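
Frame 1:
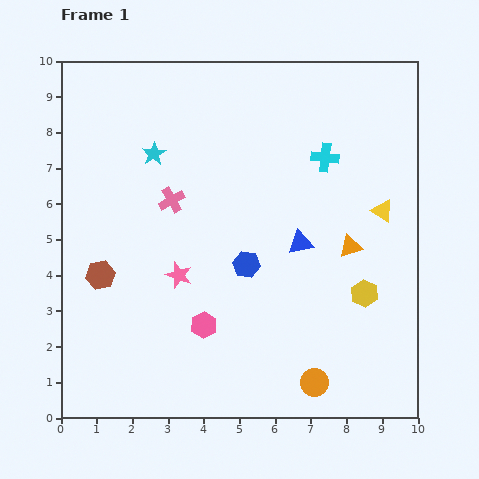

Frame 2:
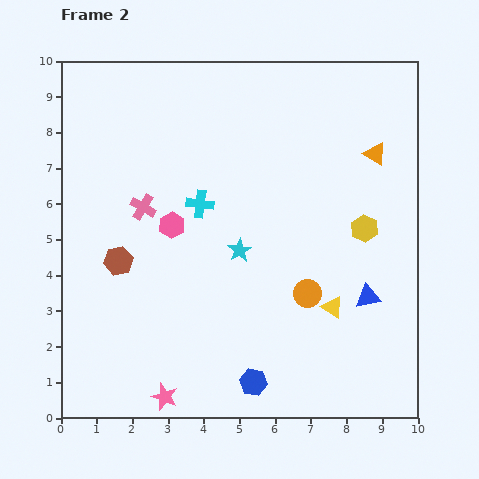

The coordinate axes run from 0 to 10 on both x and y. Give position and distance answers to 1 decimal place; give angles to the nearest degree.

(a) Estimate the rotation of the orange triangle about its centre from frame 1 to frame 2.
51° clockwise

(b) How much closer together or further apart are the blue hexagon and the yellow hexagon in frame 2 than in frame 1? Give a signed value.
+1.9

Distance in frame 1: 3.4. Distance in frame 2: 5.3.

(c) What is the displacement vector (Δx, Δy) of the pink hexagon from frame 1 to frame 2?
(-0.9, 2.8)

The pink hexagon was at (4.0, 2.6) in frame 1 and (3.1, 5.4) in frame 2.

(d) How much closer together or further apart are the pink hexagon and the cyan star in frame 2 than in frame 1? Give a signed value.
-3.0

Distance in frame 1: 5.0. Distance in frame 2: 2.0.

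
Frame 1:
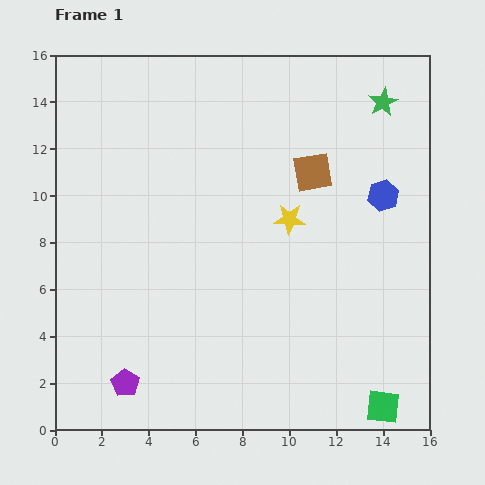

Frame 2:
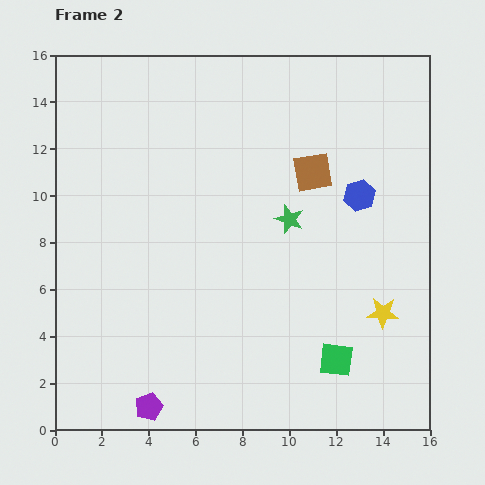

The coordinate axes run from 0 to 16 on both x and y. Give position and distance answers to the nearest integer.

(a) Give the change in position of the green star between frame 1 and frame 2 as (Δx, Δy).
(-4, -5)

The green star was at (14, 14) in frame 1 and (10, 9) in frame 2.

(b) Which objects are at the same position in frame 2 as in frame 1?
the brown square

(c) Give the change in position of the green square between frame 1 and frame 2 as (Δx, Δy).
(-2, 2)

The green square was at (14, 1) in frame 1 and (12, 3) in frame 2.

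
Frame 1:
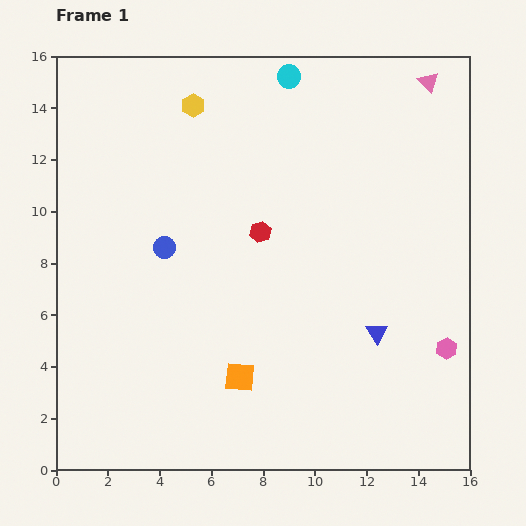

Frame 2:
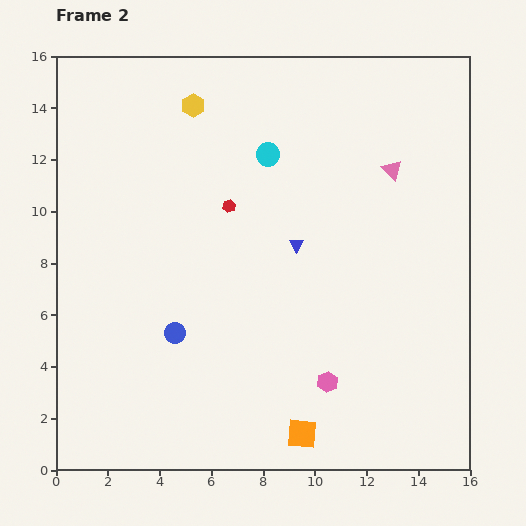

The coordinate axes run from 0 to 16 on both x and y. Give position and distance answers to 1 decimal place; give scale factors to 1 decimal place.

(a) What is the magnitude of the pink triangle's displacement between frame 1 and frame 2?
3.7

The pink triangle moved from (14.4, 15.0) to (13.0, 11.6), a distance of √(1.4² + 3.4²) ≈ 3.7.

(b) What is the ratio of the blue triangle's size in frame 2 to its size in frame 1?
0.7×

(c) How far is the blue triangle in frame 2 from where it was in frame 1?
4.6

The blue triangle moved from (12.4, 5.3) to (9.3, 8.7), a distance of √(3.1² + 3.4²) ≈ 4.6.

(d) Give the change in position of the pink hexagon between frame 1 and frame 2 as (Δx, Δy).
(-4.6, -1.3)

The pink hexagon was at (15.1, 4.7) in frame 1 and (10.5, 3.4) in frame 2.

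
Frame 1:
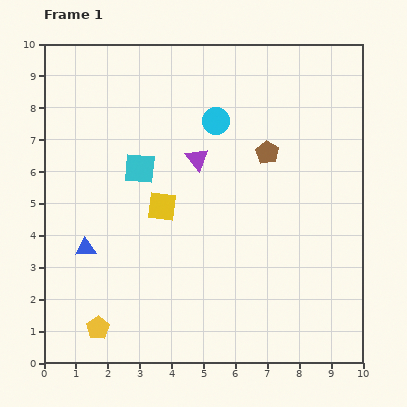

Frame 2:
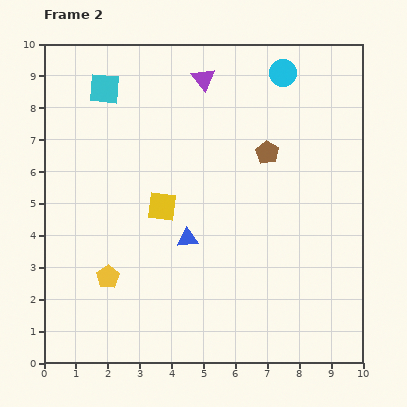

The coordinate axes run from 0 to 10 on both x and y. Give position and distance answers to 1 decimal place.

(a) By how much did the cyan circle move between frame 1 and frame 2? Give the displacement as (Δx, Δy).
(2.1, 1.5)

The cyan circle was at (5.4, 7.6) in frame 1 and (7.5, 9.1) in frame 2.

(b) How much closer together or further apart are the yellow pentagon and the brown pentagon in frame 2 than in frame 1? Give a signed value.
-1.3

Distance in frame 1: 7.6. Distance in frame 2: 6.3.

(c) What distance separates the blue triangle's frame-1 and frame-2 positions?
3.2

The blue triangle moved from (1.3, 3.6) to (4.5, 3.9), a distance of √(3.2² + 0.3²) ≈ 3.2.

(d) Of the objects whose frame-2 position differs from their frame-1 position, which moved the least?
the yellow pentagon

(moved 1.6)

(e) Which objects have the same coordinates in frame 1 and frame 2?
the yellow square, the brown pentagon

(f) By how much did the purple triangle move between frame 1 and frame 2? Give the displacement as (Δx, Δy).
(0.2, 2.5)

The purple triangle was at (4.8, 6.4) in frame 1 and (5.0, 8.9) in frame 2.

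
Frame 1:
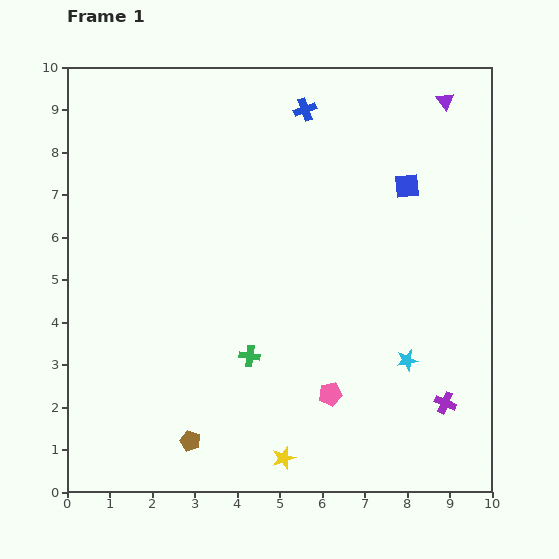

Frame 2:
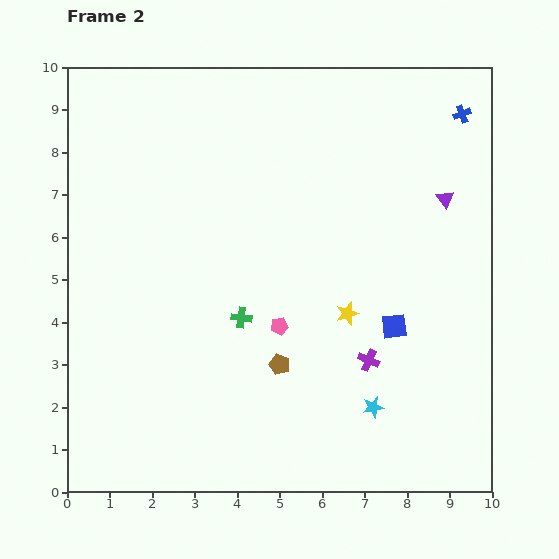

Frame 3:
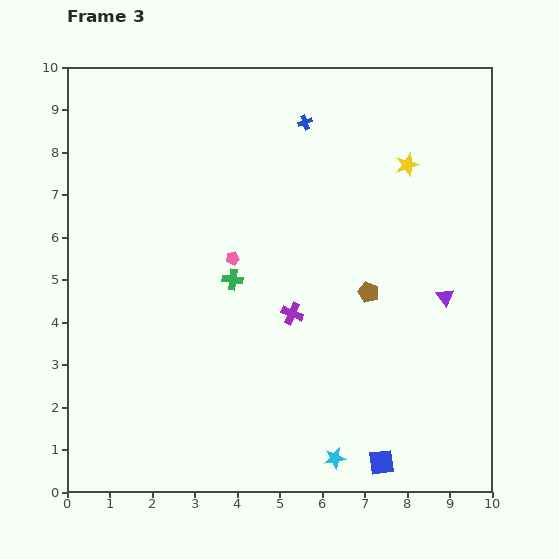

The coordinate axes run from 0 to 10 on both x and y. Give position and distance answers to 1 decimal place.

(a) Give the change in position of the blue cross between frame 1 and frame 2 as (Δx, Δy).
(3.7, -0.1)

The blue cross was at (5.6, 9.0) in frame 1 and (9.3, 8.9) in frame 2.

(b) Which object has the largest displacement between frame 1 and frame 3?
the yellow star

(moved 7.5; next 6.5)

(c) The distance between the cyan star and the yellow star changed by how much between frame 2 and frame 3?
+4.8

Distance in frame 2: 2.3. Distance in frame 3: 7.1.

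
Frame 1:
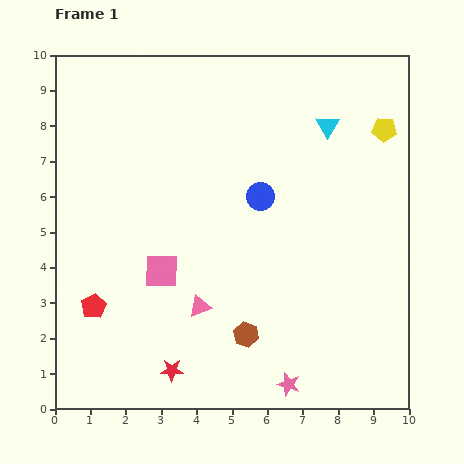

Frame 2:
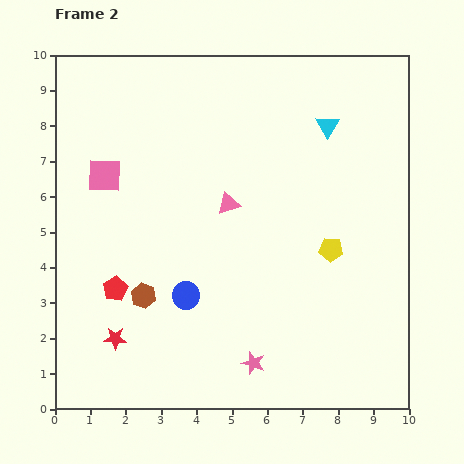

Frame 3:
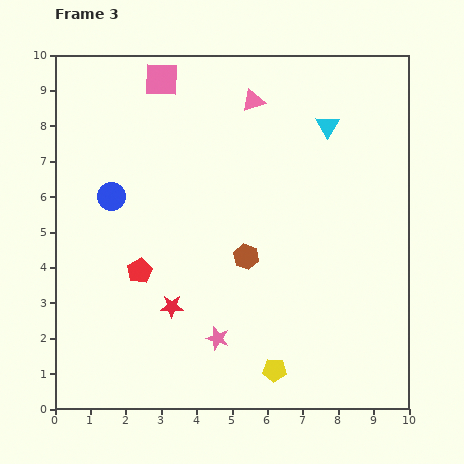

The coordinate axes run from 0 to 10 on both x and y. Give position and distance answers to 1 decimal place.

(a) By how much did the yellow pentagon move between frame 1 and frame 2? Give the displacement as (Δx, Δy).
(-1.5, -3.4)

The yellow pentagon was at (9.3, 7.9) in frame 1 and (7.8, 4.5) in frame 2.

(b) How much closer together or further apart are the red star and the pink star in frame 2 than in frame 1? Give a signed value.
+0.7

Distance in frame 1: 3.3. Distance in frame 2: 4.0.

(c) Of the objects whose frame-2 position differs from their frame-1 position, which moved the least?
the red pentagon

(moved 0.8)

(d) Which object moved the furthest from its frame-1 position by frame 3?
the yellow pentagon

(moved 7.5; next 6.0)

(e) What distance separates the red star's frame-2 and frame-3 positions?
1.8

The red star moved from (1.7, 2.0) to (3.3, 2.9), a distance of √(1.6² + 0.9²) ≈ 1.8.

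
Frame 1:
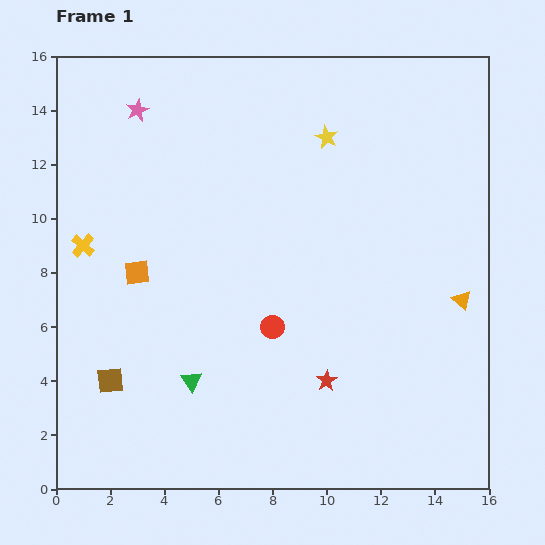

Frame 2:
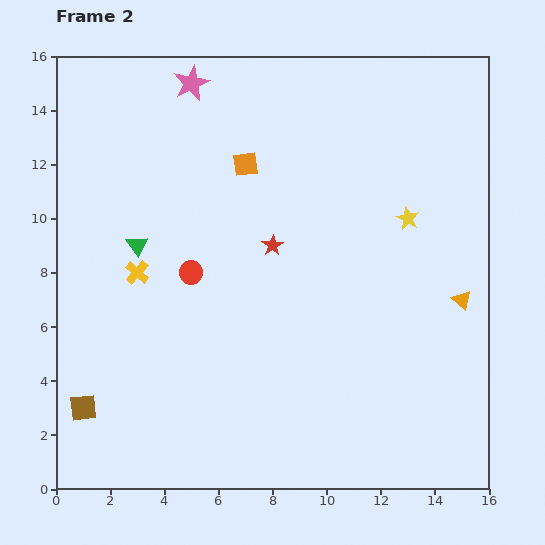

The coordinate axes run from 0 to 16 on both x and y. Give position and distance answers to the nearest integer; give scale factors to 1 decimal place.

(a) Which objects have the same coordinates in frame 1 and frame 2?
the orange triangle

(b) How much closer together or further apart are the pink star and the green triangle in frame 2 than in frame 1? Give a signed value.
-4

Distance in frame 1: 10. Distance in frame 2: 6.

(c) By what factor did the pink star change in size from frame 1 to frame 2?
1.6×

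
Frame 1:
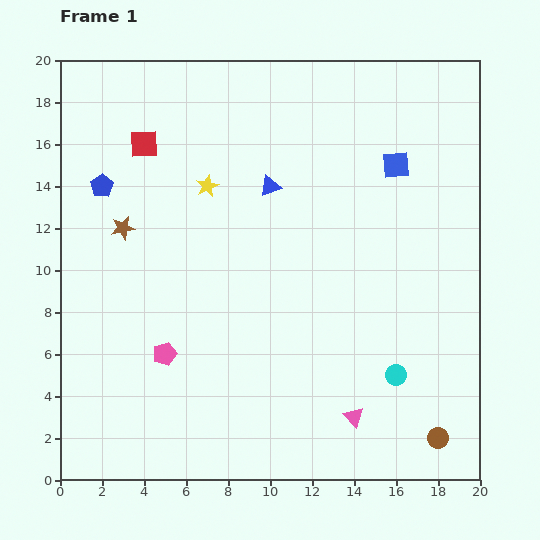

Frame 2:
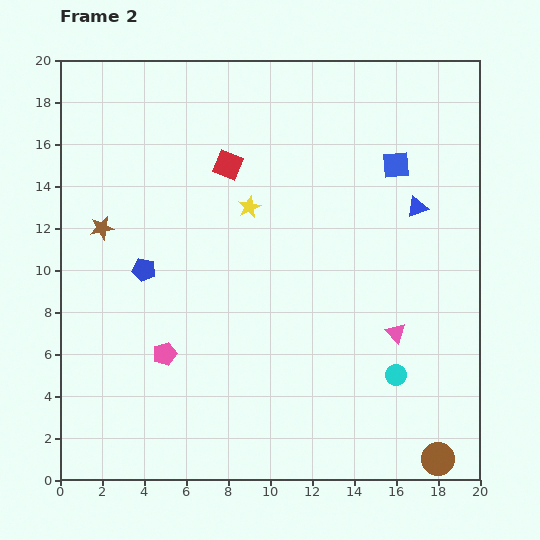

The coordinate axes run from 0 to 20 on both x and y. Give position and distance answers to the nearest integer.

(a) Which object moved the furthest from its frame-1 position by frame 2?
the blue triangle

(moved 7; next 4)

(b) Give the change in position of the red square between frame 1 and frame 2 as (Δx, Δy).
(4, -1)

The red square was at (4, 16) in frame 1 and (8, 15) in frame 2.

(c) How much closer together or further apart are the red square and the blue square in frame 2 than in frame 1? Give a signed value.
-4

Distance in frame 1: 12. Distance in frame 2: 8.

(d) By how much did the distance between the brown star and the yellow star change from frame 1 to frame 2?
+3

Distance in frame 1: 4. Distance in frame 2: 7.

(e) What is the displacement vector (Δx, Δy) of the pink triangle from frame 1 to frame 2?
(2, 4)

The pink triangle was at (14, 3) in frame 1 and (16, 7) in frame 2.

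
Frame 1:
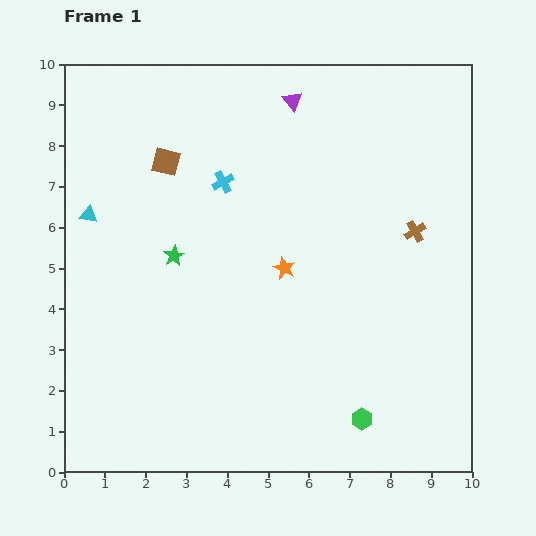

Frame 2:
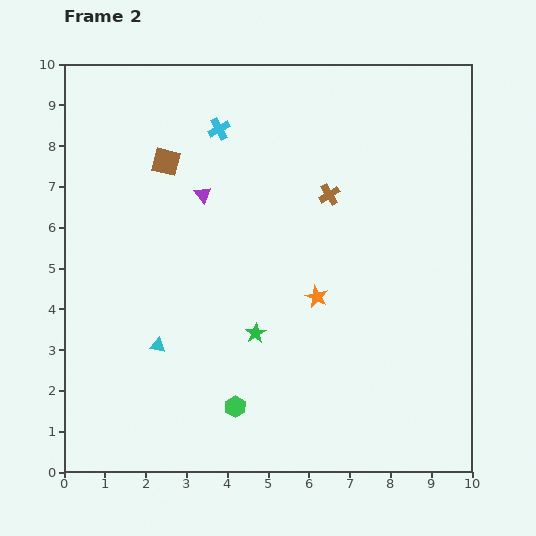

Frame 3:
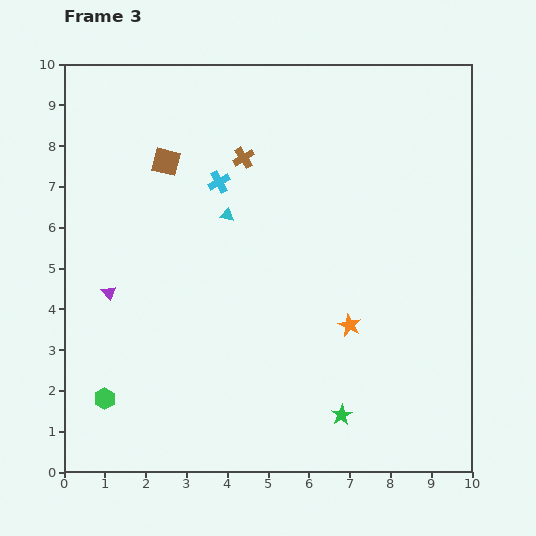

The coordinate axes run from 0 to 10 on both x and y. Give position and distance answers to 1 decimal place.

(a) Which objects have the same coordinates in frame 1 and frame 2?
the brown square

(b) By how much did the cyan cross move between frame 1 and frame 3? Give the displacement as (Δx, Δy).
(-0.1, 0.0)

The cyan cross was at (3.9, 7.1) in frame 1 and (3.8, 7.1) in frame 3.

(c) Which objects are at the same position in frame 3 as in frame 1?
the brown square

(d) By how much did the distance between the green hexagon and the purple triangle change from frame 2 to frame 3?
-2.7

Distance in frame 2: 5.3. Distance in frame 3: 2.6.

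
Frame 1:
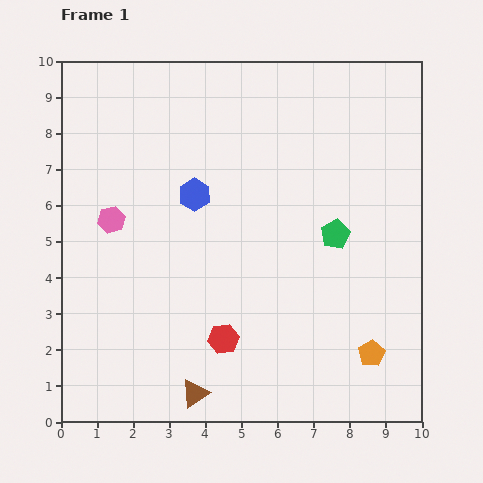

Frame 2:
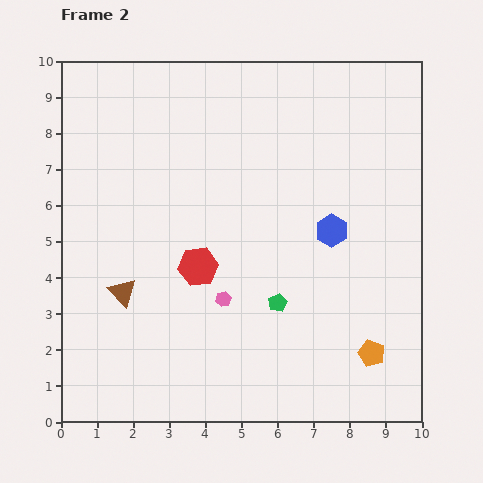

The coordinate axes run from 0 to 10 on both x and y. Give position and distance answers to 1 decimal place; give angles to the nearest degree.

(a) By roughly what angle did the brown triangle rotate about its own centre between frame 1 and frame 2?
39° counter-clockwise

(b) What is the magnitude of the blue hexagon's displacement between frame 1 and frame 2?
3.9

The blue hexagon moved from (3.7, 6.3) to (7.5, 5.3), a distance of √(3.8² + 1.0²) ≈ 3.9.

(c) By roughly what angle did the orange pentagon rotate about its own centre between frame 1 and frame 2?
21° counter-clockwise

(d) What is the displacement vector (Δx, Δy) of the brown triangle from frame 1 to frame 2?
(-2.0, 2.8)

The brown triangle was at (3.7, 0.8) in frame 1 and (1.7, 3.6) in frame 2.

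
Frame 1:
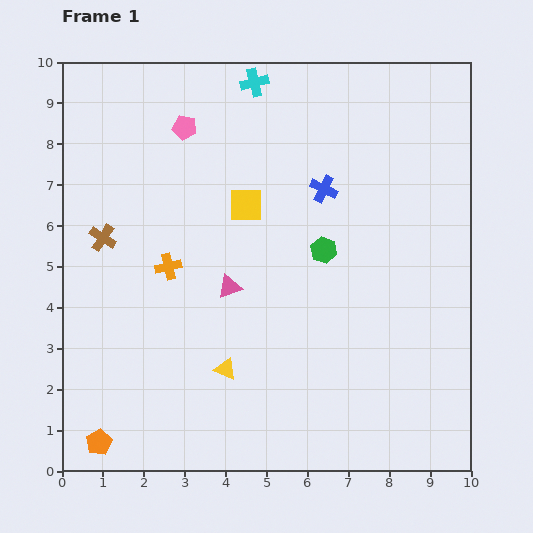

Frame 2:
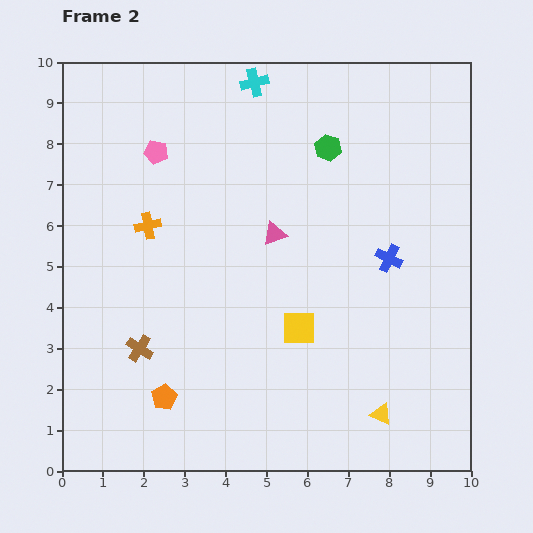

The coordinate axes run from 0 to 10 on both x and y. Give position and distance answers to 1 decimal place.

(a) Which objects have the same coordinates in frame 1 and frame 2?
the cyan cross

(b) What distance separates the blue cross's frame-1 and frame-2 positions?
2.3

The blue cross moved from (6.4, 6.9) to (8.0, 5.2), a distance of √(1.6² + 1.7²) ≈ 2.3.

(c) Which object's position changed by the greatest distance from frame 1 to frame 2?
the yellow triangle

(moved 4.0; next 3.3)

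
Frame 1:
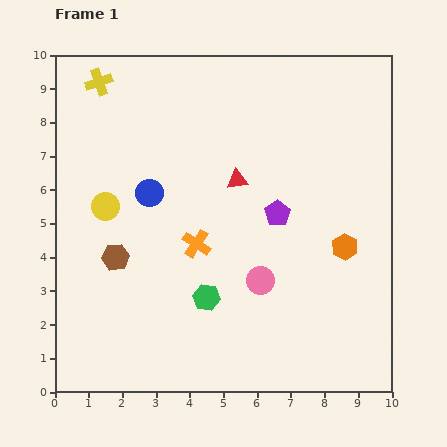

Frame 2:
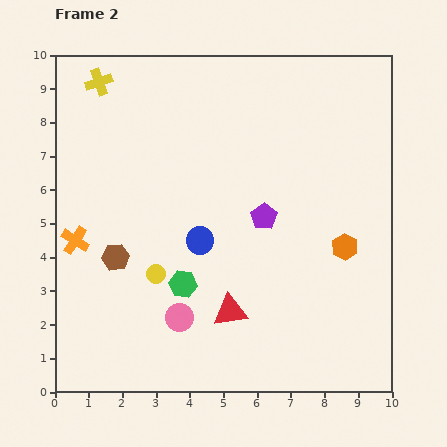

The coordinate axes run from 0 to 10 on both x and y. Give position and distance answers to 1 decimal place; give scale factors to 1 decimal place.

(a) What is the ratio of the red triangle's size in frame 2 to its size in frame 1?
1.6×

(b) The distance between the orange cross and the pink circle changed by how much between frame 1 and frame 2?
+1.7

Distance in frame 1: 2.2. Distance in frame 2: 3.9.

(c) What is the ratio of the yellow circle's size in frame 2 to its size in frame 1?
0.7×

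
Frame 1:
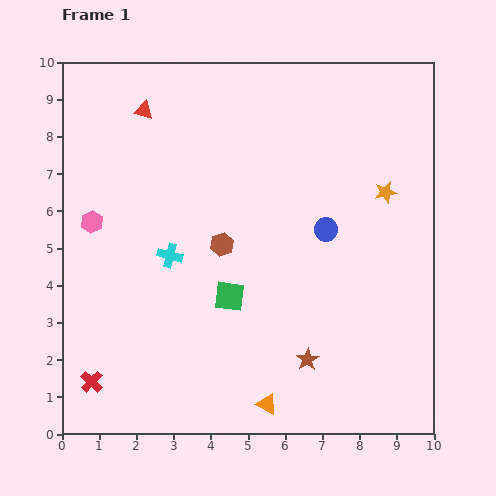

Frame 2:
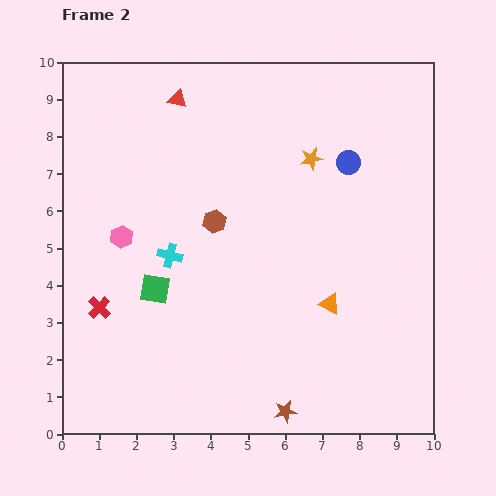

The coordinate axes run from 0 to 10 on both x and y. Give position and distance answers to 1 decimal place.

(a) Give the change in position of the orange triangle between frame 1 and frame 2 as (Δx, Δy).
(1.7, 2.7)

The orange triangle was at (5.5, 0.8) in frame 1 and (7.2, 3.5) in frame 2.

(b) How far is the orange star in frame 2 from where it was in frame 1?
2.2

The orange star moved from (8.7, 6.5) to (6.7, 7.4), a distance of √(2.0² + 0.9²) ≈ 2.2.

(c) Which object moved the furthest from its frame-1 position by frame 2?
the orange triangle

(moved 3.2; next 2.2)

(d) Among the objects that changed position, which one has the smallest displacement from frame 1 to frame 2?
the brown hexagon

(moved 0.6)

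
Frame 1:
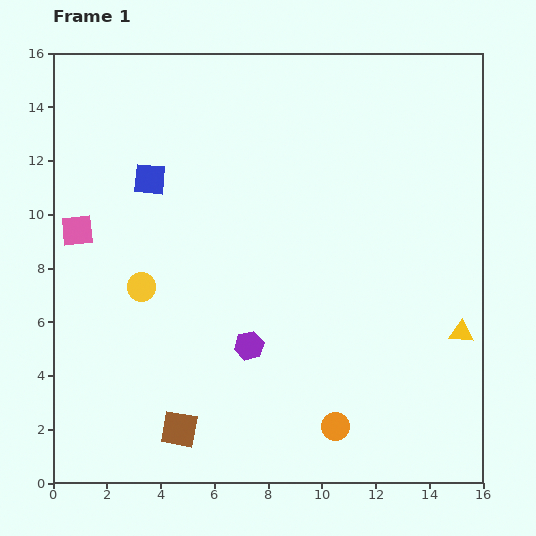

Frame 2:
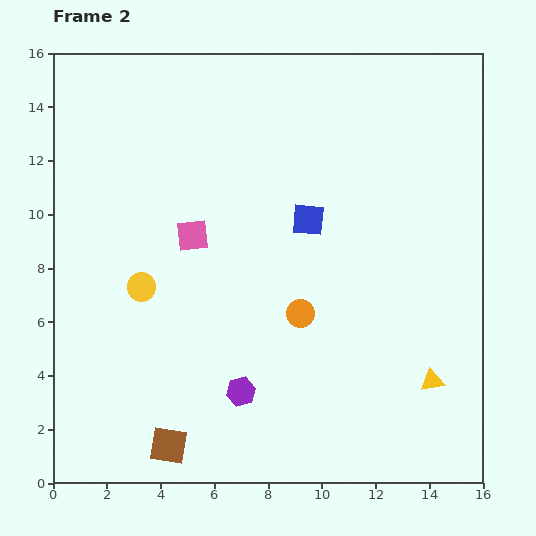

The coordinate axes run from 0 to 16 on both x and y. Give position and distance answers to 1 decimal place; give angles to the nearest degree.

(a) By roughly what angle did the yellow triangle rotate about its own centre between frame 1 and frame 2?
15° counter-clockwise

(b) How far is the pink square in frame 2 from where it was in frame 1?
4.3

The pink square moved from (0.9, 9.4) to (5.2, 9.2), a distance of √(4.3² + 0.2²) ≈ 4.3.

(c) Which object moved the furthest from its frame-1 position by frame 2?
the blue square

(moved 6.1; next 4.4)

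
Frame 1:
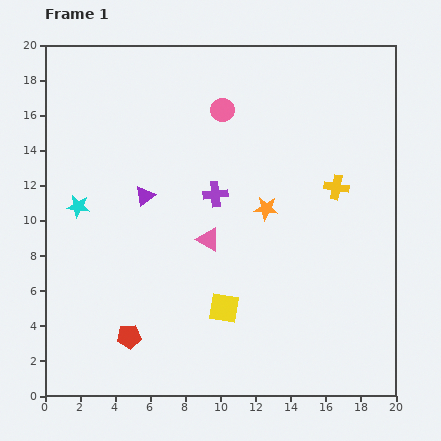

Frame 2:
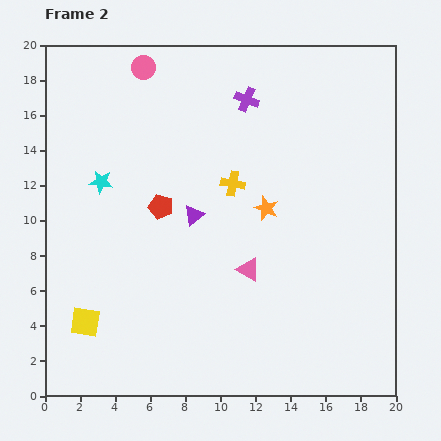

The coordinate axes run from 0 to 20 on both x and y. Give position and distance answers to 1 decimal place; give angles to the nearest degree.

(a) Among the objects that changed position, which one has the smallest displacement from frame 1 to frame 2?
the cyan star

(moved 1.9)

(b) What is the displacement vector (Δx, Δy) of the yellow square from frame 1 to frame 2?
(-7.9, -0.8)

The yellow square was at (10.2, 5.0) in frame 1 and (2.3, 4.2) in frame 2.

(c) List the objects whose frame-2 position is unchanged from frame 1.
the orange star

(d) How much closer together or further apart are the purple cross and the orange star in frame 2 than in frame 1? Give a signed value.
+3.3

Distance in frame 1: 3.0. Distance in frame 2: 6.3.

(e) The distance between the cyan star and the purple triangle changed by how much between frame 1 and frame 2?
+1.8

Distance in frame 1: 3.8. Distance in frame 2: 5.6.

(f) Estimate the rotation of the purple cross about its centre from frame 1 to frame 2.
27° clockwise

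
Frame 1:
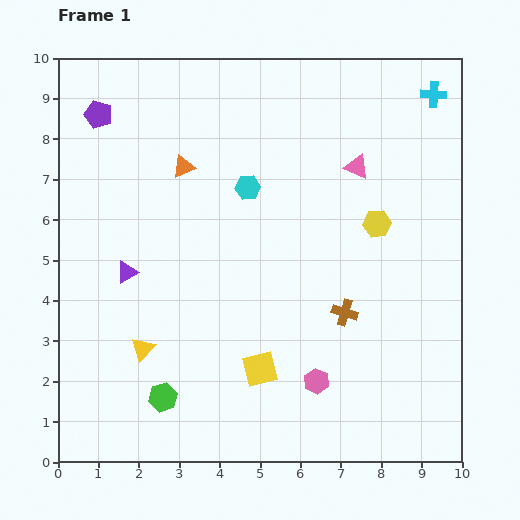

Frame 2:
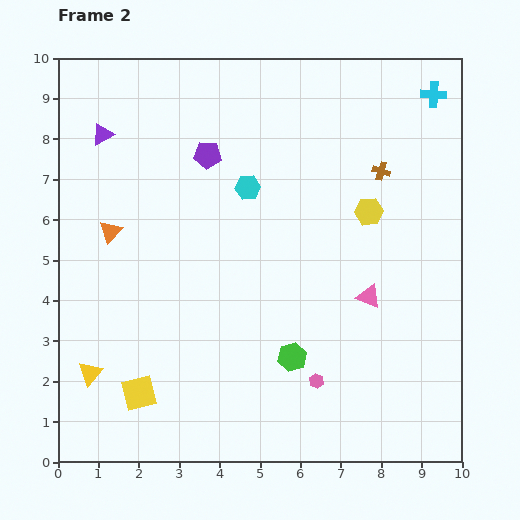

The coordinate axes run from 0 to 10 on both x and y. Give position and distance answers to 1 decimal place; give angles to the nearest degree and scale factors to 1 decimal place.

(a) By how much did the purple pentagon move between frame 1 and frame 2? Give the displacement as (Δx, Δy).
(2.7, -1.0)

The purple pentagon was at (1.0, 8.6) in frame 1 and (3.7, 7.6) in frame 2.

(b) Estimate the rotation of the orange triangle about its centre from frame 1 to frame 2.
26° counter-clockwise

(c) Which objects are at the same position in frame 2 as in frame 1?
the cyan cross, the cyan hexagon, the pink hexagon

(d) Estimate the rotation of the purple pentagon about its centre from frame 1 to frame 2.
16° counter-clockwise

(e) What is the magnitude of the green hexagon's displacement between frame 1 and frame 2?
3.4

The green hexagon moved from (2.6, 1.6) to (5.8, 2.6), a distance of √(3.2² + 1.0²) ≈ 3.4.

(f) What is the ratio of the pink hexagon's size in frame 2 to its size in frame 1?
0.6×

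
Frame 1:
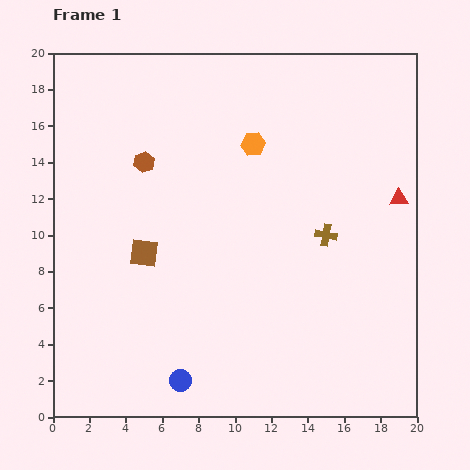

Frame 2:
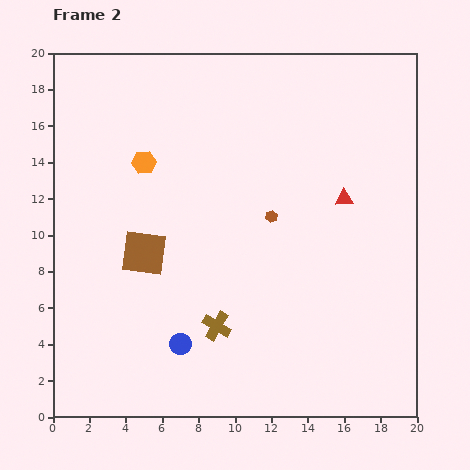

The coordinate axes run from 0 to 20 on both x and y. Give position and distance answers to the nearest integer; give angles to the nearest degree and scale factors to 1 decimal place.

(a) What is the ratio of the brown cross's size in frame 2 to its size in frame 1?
1.3×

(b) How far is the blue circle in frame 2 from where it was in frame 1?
2

The blue circle moved from (7, 2) to (7, 4), a distance of √(0² + 2²) ≈ 2.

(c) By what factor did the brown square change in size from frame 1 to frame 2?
1.6×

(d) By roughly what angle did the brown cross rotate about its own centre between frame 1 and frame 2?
20° clockwise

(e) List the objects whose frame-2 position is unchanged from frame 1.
the brown square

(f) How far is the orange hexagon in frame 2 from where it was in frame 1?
6

The orange hexagon moved from (11, 15) to (5, 14), a distance of √(6² + 1²) ≈ 6.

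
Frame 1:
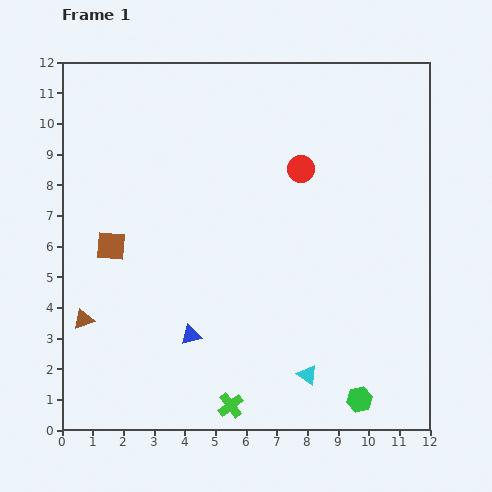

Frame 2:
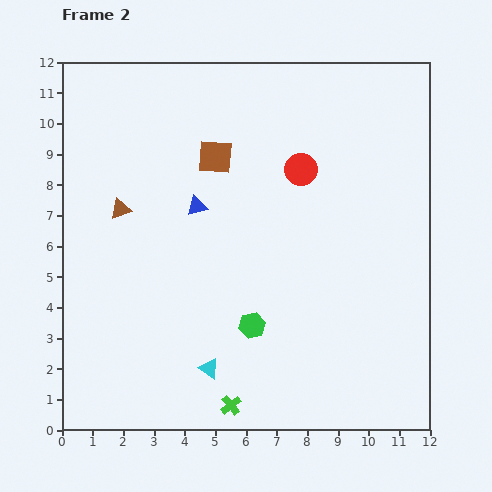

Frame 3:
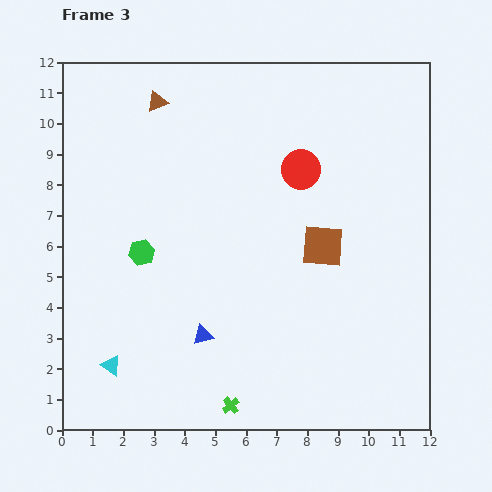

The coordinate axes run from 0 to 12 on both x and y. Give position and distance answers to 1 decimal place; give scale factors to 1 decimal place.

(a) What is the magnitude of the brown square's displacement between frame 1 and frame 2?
4.5

The brown square moved from (1.6, 6.0) to (5.0, 8.9), a distance of √(3.4² + 2.9²) ≈ 4.5.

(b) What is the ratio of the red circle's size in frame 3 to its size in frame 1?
1.5×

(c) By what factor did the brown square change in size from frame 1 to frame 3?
1.5×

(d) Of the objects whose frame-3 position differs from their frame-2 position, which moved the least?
the cyan triangle

(moved 3.2)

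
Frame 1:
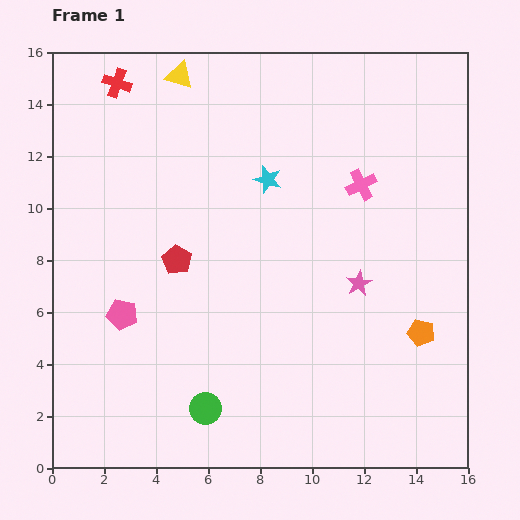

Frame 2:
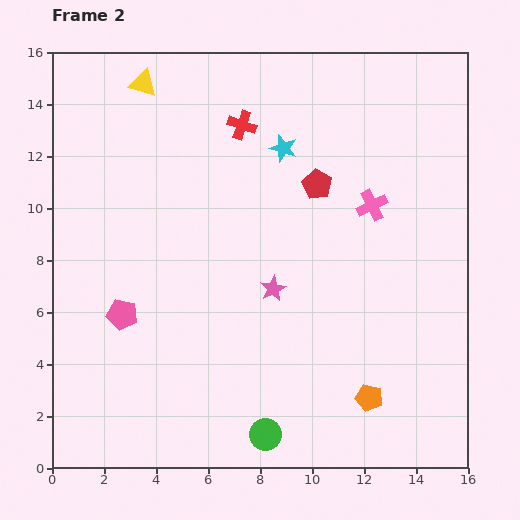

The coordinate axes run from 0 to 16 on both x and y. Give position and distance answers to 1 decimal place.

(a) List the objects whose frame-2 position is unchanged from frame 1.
the pink pentagon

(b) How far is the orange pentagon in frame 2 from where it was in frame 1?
3.2

The orange pentagon moved from (14.2, 5.2) to (12.2, 2.7), a distance of √(2.0² + 2.5²) ≈ 3.2.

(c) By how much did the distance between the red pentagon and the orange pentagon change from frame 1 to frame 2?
-1.4

Distance in frame 1: 9.8. Distance in frame 2: 8.4.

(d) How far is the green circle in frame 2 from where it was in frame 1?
2.5

The green circle moved from (5.9, 2.3) to (8.2, 1.3), a distance of √(2.3² + 1.0²) ≈ 2.5.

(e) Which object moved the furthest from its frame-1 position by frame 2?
the red pentagon

(moved 6.1; next 5.1)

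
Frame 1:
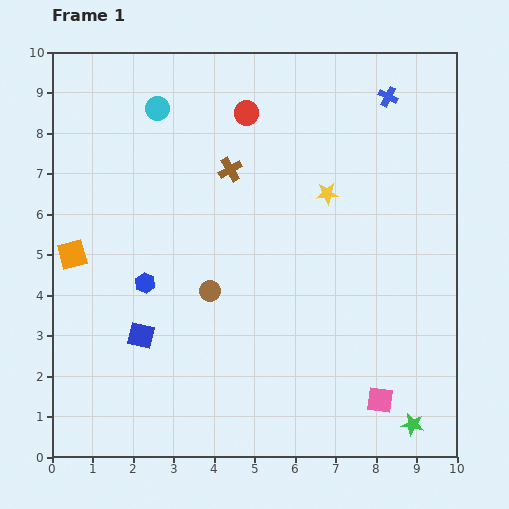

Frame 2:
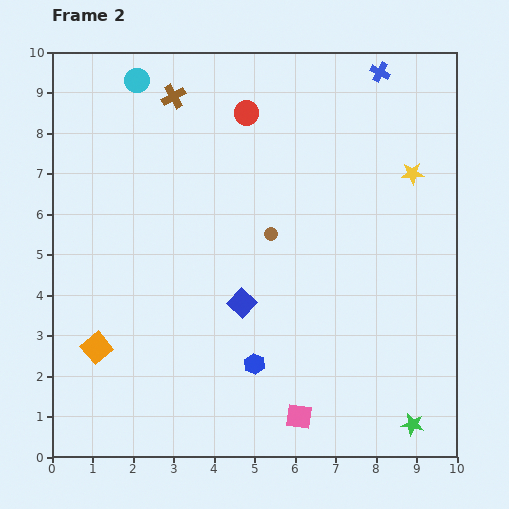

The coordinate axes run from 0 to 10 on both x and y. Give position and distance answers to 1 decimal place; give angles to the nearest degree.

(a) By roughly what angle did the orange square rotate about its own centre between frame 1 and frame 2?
25° counter-clockwise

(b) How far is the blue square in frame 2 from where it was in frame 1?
2.6

The blue square moved from (2.2, 3.0) to (4.7, 3.8), a distance of √(2.5² + 0.8²) ≈ 2.6.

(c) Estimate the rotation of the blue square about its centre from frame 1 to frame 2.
30° clockwise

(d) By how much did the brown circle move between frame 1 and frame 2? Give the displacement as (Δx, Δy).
(1.5, 1.4)

The brown circle was at (3.9, 4.1) in frame 1 and (5.4, 5.5) in frame 2.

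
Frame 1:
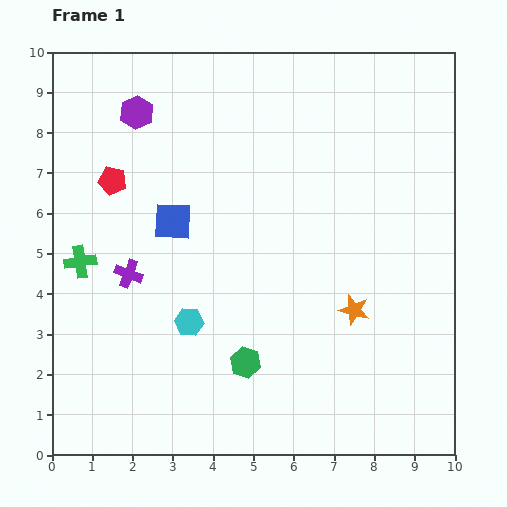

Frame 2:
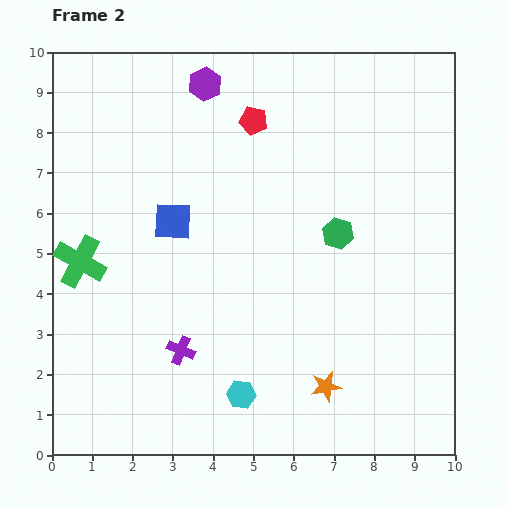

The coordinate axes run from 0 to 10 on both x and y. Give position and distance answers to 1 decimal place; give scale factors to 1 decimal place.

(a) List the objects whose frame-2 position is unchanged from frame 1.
the green cross, the blue square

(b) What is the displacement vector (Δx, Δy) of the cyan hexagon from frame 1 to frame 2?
(1.3, -1.8)

The cyan hexagon was at (3.4, 3.3) in frame 1 and (4.7, 1.5) in frame 2.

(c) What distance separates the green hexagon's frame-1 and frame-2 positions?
3.9

The green hexagon moved from (4.8, 2.3) to (7.1, 5.5), a distance of √(2.3² + 3.2²) ≈ 3.9.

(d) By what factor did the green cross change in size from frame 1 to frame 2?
1.6×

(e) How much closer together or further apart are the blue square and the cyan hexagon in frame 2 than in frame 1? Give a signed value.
+2.1

Distance in frame 1: 2.5. Distance in frame 2: 4.6.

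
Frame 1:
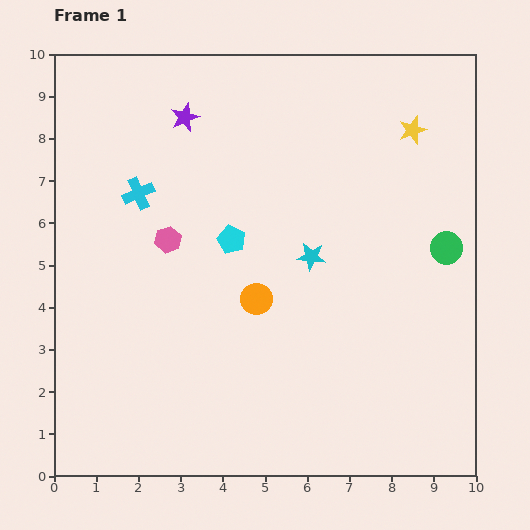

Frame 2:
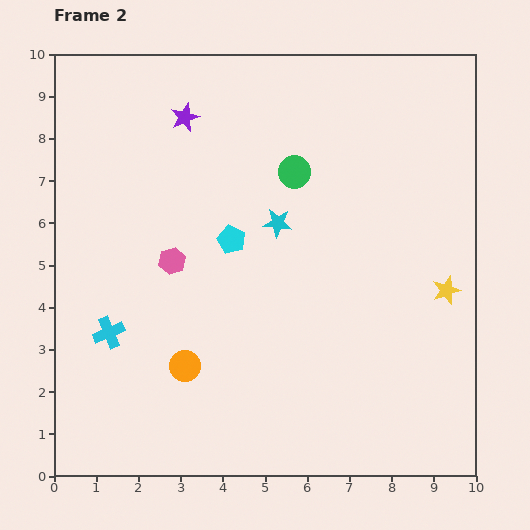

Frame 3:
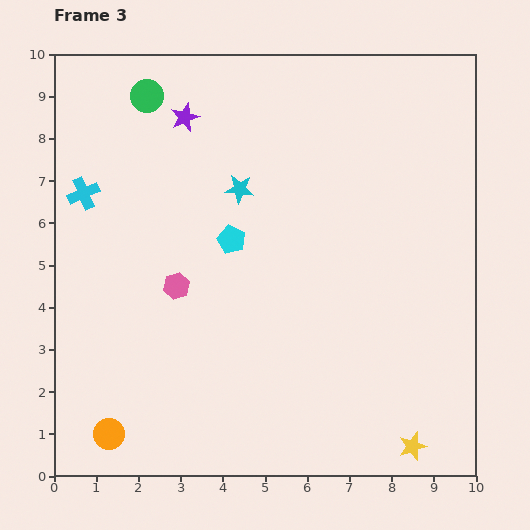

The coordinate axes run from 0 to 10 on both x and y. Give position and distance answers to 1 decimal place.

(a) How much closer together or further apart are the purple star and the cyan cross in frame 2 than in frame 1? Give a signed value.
+3.3

Distance in frame 1: 2.1. Distance in frame 2: 5.4.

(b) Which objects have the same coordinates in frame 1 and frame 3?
the purple star, the cyan pentagon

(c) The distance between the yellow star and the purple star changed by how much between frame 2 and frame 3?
+2.1

Distance in frame 2: 7.4. Distance in frame 3: 9.5.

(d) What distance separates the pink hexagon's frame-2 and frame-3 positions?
0.6

The pink hexagon moved from (2.8, 5.1) to (2.9, 4.5), a distance of √(0.1² + 0.6²) ≈ 0.6.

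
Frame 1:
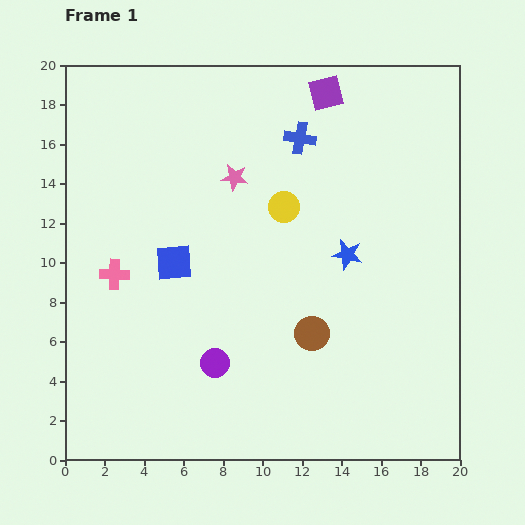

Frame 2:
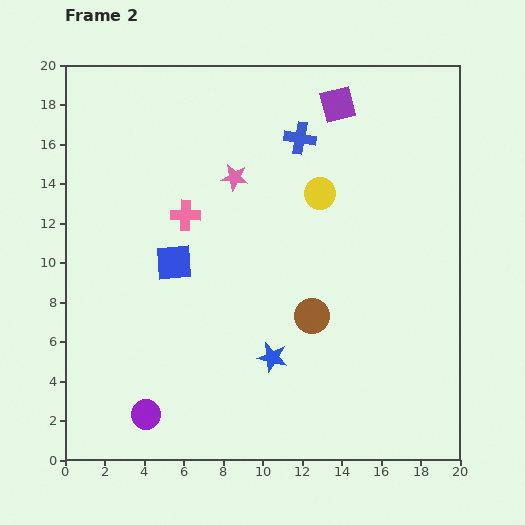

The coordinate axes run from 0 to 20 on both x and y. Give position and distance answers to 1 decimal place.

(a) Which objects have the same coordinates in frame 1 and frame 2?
the blue cross, the blue square, the pink star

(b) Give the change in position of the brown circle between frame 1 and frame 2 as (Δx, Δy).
(0.0, 0.9)

The brown circle was at (12.5, 6.4) in frame 1 and (12.5, 7.3) in frame 2.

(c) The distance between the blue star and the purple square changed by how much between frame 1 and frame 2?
+4.9

Distance in frame 1: 8.3. Distance in frame 2: 13.2.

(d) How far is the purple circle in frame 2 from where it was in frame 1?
4.4

The purple circle moved from (7.6, 4.9) to (4.1, 2.3), a distance of √(3.5² + 2.6²) ≈ 4.4.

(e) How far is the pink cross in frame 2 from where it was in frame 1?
4.7

The pink cross moved from (2.5, 9.4) to (6.1, 12.4), a distance of √(3.6² + 3.0²) ≈ 4.7.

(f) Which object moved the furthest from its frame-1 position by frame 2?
the blue star

(moved 6.4; next 4.7)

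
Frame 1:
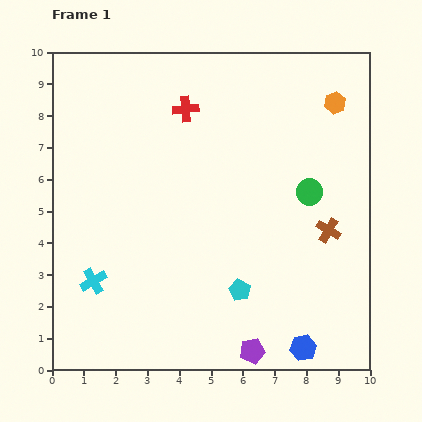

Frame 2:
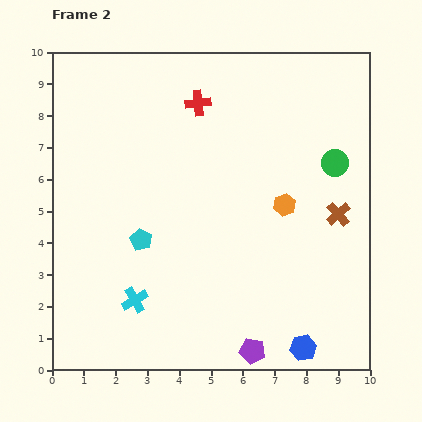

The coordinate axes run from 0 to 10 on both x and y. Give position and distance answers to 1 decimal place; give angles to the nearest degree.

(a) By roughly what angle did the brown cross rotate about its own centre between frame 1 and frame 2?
18° clockwise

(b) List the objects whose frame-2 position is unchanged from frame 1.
the purple pentagon, the blue hexagon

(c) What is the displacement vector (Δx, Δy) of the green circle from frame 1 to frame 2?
(0.8, 0.9)

The green circle was at (8.1, 5.6) in frame 1 and (8.9, 6.5) in frame 2.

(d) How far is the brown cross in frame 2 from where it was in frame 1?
0.6

The brown cross moved from (8.7, 4.4) to (9.0, 4.9), a distance of √(0.3² + 0.5²) ≈ 0.6.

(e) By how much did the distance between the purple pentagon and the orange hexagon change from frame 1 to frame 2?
-3.5

Distance in frame 1: 8.2. Distance in frame 2: 4.7.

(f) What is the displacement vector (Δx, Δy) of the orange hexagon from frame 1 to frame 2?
(-1.6, -3.2)

The orange hexagon was at (8.9, 8.4) in frame 1 and (7.3, 5.2) in frame 2.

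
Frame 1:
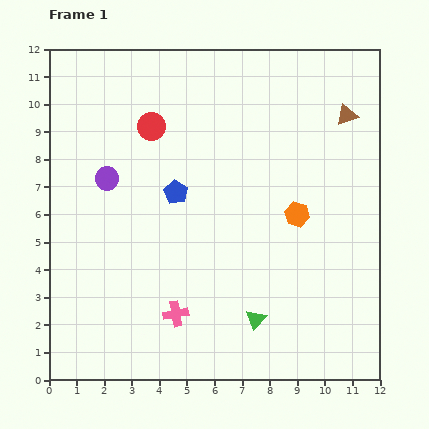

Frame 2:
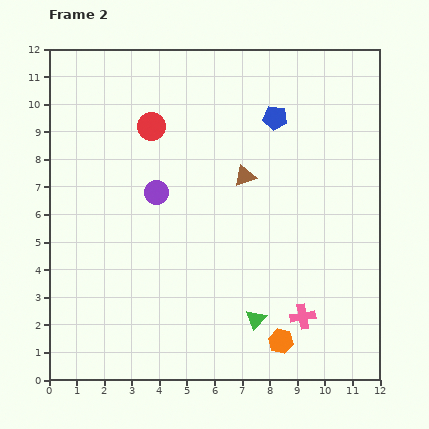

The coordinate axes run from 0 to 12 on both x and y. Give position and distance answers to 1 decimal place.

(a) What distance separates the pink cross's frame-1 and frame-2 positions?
4.6

The pink cross moved from (4.6, 2.4) to (9.2, 2.3), a distance of √(4.6² + 0.1²) ≈ 4.6.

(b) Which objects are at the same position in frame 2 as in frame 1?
the green triangle, the red circle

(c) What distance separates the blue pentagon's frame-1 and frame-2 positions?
4.5

The blue pentagon moved from (4.6, 6.8) to (8.2, 9.5), a distance of √(3.6² + 2.7²) ≈ 4.5.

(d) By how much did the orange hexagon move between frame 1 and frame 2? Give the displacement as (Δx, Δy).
(-0.6, -4.6)

The orange hexagon was at (9.0, 6.0) in frame 1 and (8.4, 1.4) in frame 2.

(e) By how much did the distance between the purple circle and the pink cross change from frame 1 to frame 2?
+1.5

Distance in frame 1: 5.5. Distance in frame 2: 7.0.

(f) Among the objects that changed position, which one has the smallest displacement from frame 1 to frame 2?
the purple circle

(moved 1.9)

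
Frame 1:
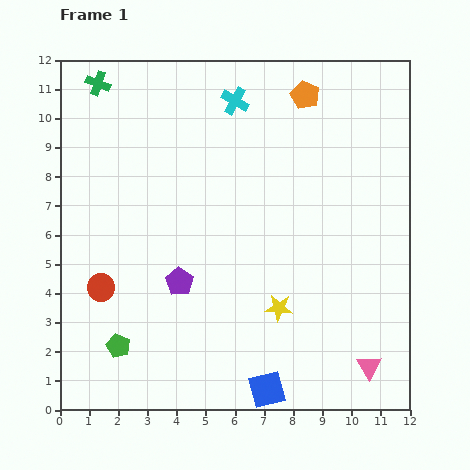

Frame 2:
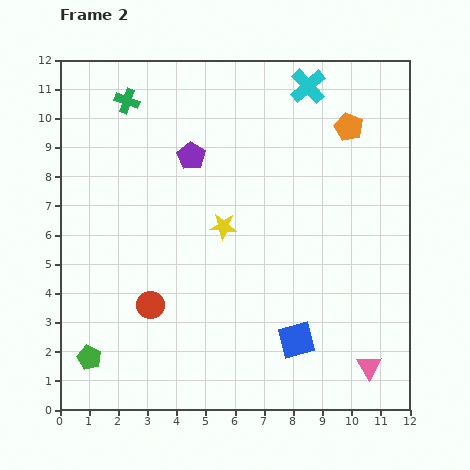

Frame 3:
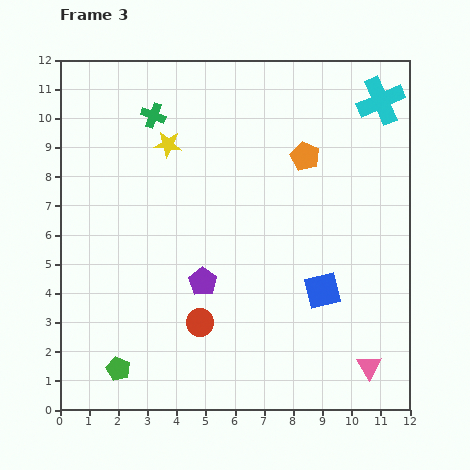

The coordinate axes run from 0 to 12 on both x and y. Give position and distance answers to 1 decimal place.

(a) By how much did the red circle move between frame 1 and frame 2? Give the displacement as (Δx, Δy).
(1.7, -0.6)

The red circle was at (1.4, 4.2) in frame 1 and (3.1, 3.6) in frame 2.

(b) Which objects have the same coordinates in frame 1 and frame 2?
the pink triangle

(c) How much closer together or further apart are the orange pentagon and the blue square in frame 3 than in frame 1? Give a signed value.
-5.6

Distance in frame 1: 10.2. Distance in frame 3: 4.6.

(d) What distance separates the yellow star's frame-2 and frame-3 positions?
3.4

The yellow star moved from (5.6, 6.3) to (3.7, 9.1), a distance of √(1.9² + 2.8²) ≈ 3.4.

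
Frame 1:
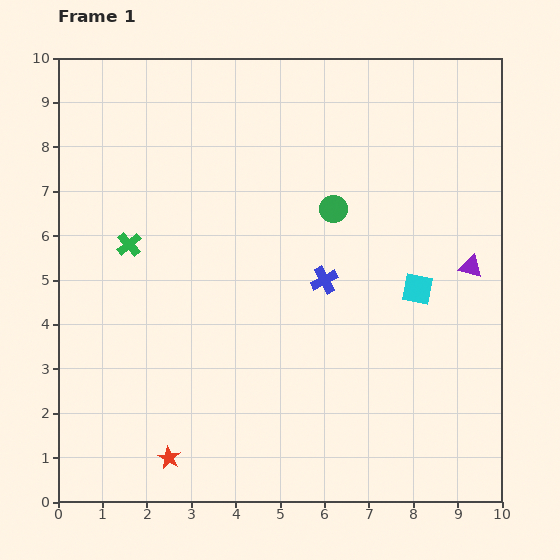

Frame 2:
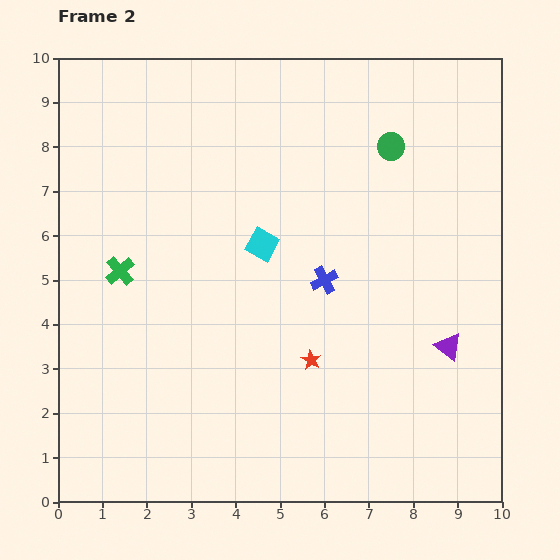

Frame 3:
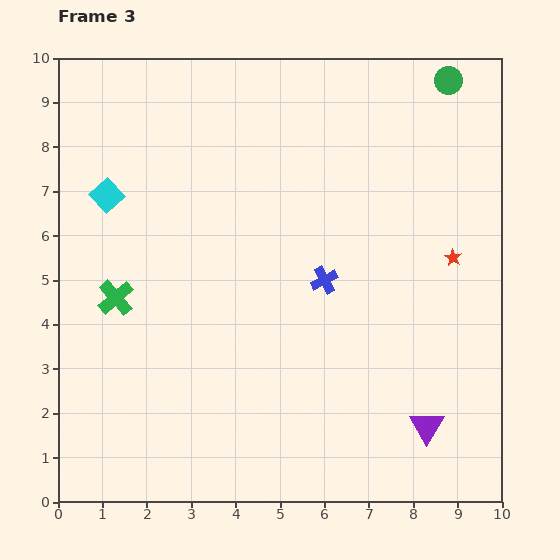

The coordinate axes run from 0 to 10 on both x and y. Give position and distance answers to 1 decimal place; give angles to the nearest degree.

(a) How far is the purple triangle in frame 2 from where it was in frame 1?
1.9

The purple triangle moved from (9.3, 5.3) to (8.8, 3.5), a distance of √(0.5² + 1.8²) ≈ 1.9.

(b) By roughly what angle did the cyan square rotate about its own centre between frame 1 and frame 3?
36° clockwise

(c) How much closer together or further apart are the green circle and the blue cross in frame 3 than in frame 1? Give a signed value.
+3.7

Distance in frame 1: 1.6. Distance in frame 3: 5.3.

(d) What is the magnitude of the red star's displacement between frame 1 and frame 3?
7.8

The red star moved from (2.5, 1.0) to (8.9, 5.5), a distance of √(6.4² + 4.5²) ≈ 7.8.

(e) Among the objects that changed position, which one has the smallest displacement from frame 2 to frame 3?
the green cross

(moved 0.6)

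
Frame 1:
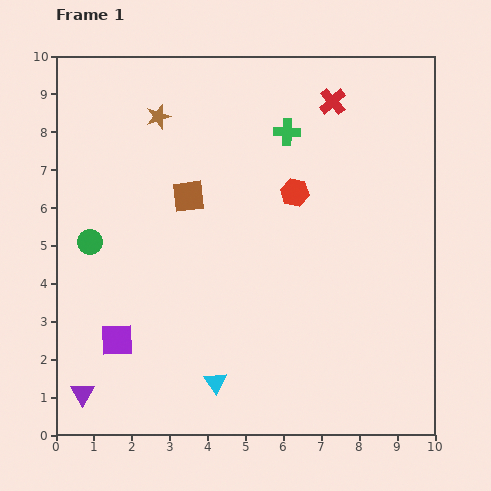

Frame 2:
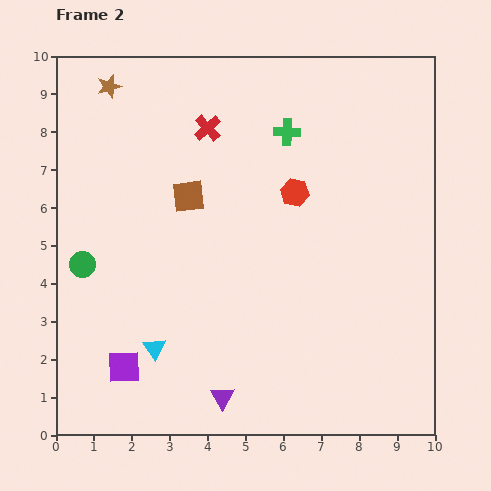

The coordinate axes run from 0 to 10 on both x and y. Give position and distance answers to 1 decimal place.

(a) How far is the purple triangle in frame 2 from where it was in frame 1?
3.7

The purple triangle moved from (0.7, 1.1) to (4.4, 1.0), a distance of √(3.7² + 0.1²) ≈ 3.7.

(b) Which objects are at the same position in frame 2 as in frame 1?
the brown square, the green cross, the red hexagon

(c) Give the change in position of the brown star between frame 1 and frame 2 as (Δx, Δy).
(-1.3, 0.8)

The brown star was at (2.7, 8.4) in frame 1 and (1.4, 9.2) in frame 2.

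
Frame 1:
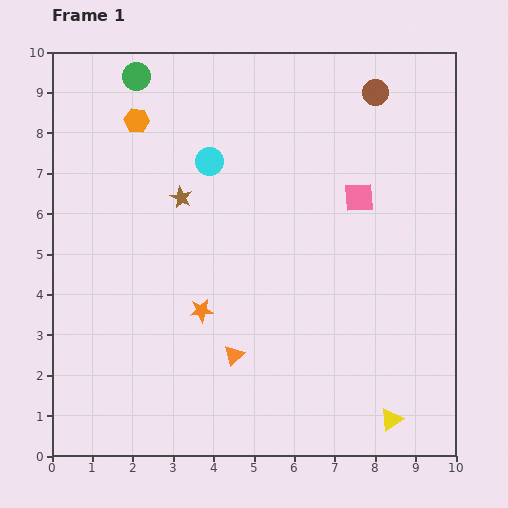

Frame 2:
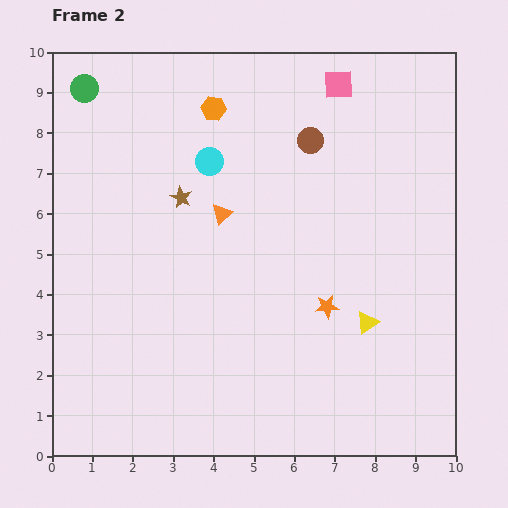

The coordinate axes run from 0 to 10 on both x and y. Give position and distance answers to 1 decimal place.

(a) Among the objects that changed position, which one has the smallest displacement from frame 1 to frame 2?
the green circle

(moved 1.3)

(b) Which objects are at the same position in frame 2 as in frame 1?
the brown star, the cyan circle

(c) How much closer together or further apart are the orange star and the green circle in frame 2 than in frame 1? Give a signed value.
+2.1

Distance in frame 1: 6.0. Distance in frame 2: 8.1.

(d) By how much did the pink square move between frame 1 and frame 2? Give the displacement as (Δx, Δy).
(-0.5, 2.8)

The pink square was at (7.6, 6.4) in frame 1 and (7.1, 9.2) in frame 2.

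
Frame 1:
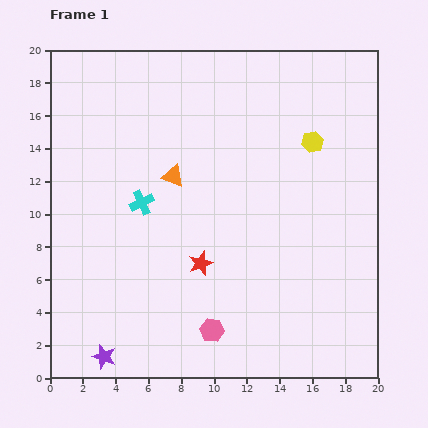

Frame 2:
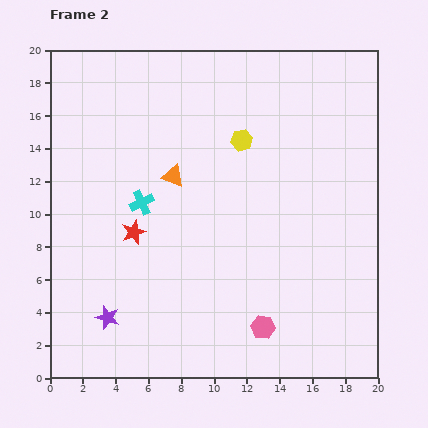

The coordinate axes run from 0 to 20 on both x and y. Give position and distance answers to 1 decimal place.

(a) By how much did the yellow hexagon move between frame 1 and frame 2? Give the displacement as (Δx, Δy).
(-4.3, 0.1)

The yellow hexagon was at (16.0, 14.4) in frame 1 and (11.7, 14.5) in frame 2.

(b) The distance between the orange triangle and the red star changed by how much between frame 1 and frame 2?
-1.4

Distance in frame 1: 5.6. Distance in frame 2: 4.2.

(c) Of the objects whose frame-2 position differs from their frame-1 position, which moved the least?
the purple star

(moved 2.4)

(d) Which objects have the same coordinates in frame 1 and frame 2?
the orange triangle, the cyan cross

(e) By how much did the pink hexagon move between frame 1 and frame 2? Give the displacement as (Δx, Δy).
(3.1, 0.2)

The pink hexagon was at (9.9, 2.9) in frame 1 and (13.0, 3.1) in frame 2.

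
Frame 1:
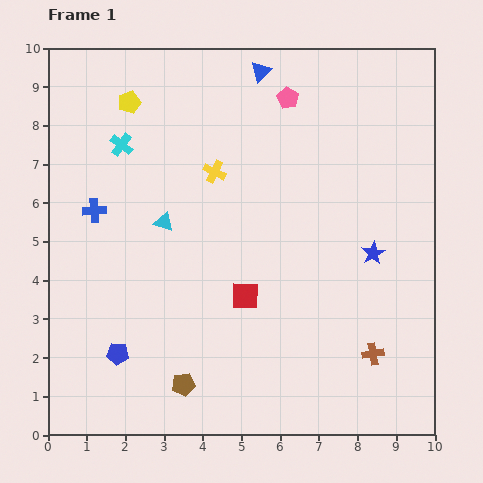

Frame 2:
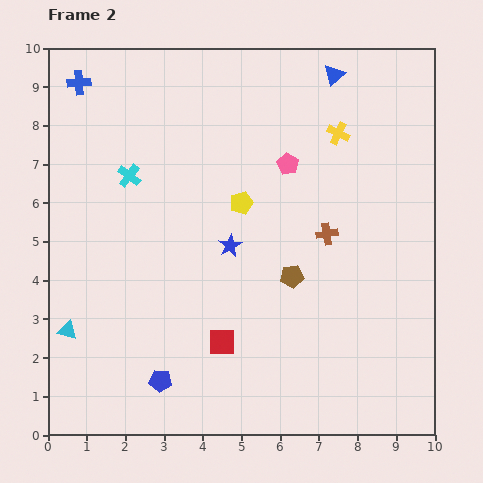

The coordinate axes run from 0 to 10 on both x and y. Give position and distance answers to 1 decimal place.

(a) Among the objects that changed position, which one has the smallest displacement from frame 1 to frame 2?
the cyan cross

(moved 0.8)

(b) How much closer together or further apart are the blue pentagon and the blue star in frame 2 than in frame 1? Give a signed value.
-3.2

Distance in frame 1: 7.1. Distance in frame 2: 3.9.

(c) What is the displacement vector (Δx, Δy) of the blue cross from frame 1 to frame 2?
(-0.4, 3.3)

The blue cross was at (1.2, 5.8) in frame 1 and (0.8, 9.1) in frame 2.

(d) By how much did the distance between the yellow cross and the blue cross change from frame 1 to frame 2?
+3.5

Distance in frame 1: 3.3. Distance in frame 2: 6.8.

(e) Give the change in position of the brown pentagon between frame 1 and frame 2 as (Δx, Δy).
(2.8, 2.8)

The brown pentagon was at (3.5, 1.3) in frame 1 and (6.3, 4.1) in frame 2.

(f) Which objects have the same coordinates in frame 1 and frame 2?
none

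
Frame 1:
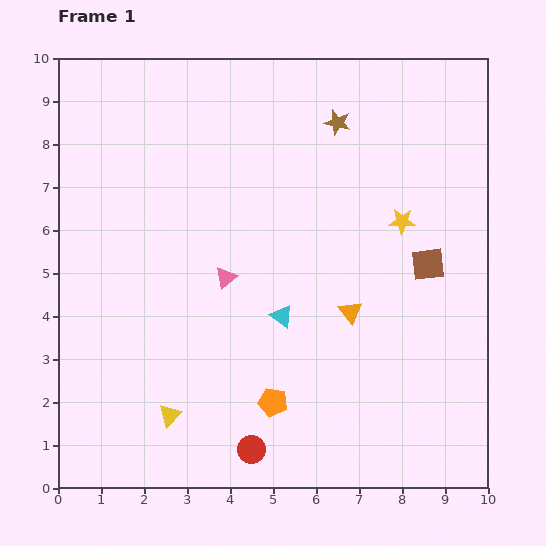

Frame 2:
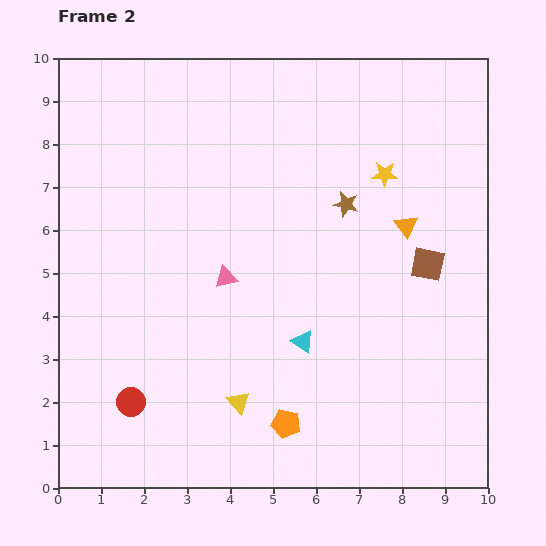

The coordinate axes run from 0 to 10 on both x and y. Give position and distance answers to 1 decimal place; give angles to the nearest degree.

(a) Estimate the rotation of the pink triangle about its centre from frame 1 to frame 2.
27° clockwise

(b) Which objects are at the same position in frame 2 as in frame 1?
the brown square, the pink triangle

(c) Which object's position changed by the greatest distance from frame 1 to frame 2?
the red circle

(moved 3.0; next 2.4)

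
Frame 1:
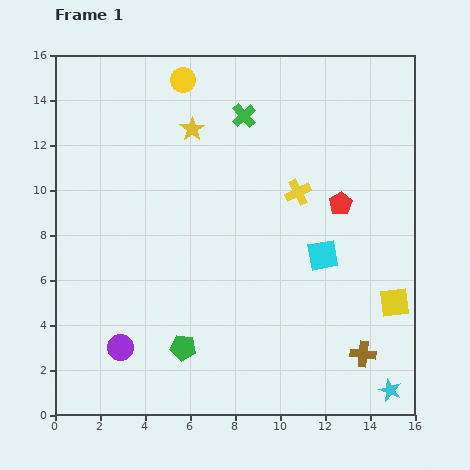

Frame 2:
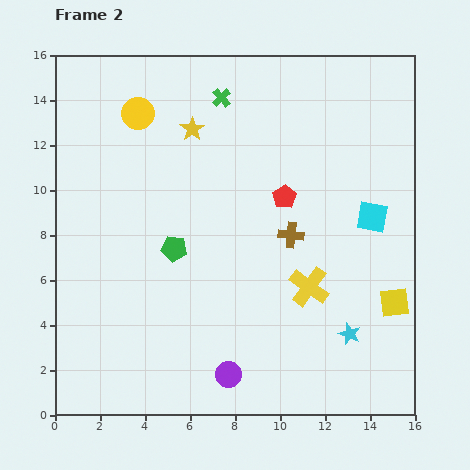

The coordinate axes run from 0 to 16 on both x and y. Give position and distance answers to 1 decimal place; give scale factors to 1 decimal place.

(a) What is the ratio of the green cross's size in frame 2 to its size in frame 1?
0.8×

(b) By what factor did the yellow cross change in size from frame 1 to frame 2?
1.6×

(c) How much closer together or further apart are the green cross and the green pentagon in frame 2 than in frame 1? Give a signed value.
-3.6

Distance in frame 1: 10.6. Distance in frame 2: 7.0.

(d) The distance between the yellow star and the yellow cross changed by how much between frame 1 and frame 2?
+3.2

Distance in frame 1: 5.5. Distance in frame 2: 8.7.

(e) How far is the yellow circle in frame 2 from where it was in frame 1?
2.5

The yellow circle moved from (5.7, 14.9) to (3.7, 13.4), a distance of √(2.0² + 1.5²) ≈ 2.5.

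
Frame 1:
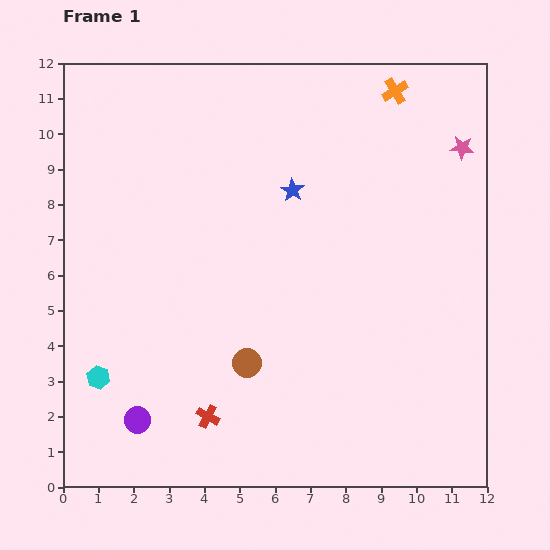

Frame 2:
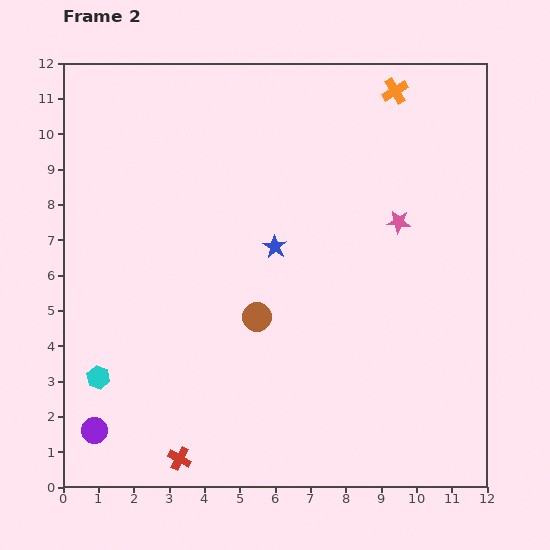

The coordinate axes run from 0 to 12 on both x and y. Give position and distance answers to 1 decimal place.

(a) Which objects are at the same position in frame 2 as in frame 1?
the orange cross, the cyan hexagon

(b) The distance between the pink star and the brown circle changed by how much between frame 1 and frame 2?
-3.8

Distance in frame 1: 8.6. Distance in frame 2: 4.8.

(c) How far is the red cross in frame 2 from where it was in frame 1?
1.4

The red cross moved from (4.1, 2.0) to (3.3, 0.8), a distance of √(0.8² + 1.2²) ≈ 1.4.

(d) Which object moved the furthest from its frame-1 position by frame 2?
the pink star

(moved 2.8; next 1.7)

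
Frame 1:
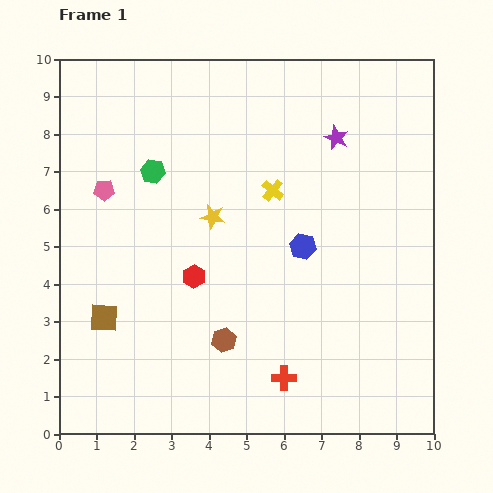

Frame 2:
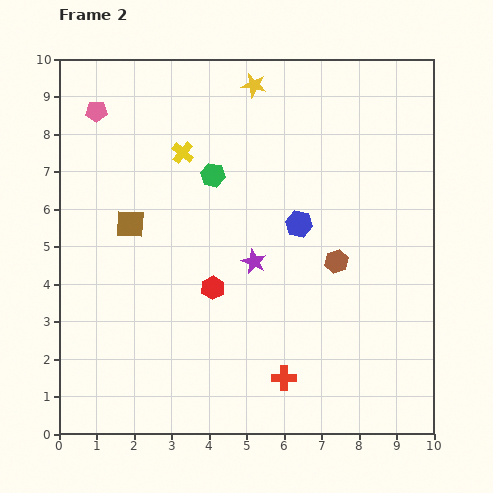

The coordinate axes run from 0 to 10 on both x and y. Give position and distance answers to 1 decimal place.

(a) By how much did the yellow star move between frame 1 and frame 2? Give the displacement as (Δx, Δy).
(1.1, 3.5)

The yellow star was at (4.1, 5.8) in frame 1 and (5.2, 9.3) in frame 2.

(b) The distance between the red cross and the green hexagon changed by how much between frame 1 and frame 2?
-0.8

Distance in frame 1: 6.5. Distance in frame 2: 5.7.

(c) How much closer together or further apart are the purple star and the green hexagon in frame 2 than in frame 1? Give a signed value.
-2.5

Distance in frame 1: 5.0. Distance in frame 2: 2.5.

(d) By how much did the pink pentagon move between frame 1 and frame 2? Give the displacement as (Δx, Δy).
(-0.2, 2.1)

The pink pentagon was at (1.2, 6.5) in frame 1 and (1.0, 8.6) in frame 2.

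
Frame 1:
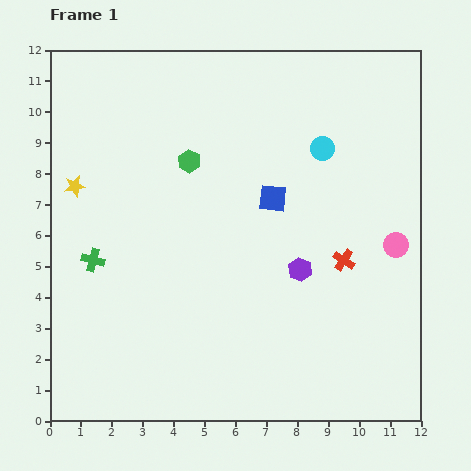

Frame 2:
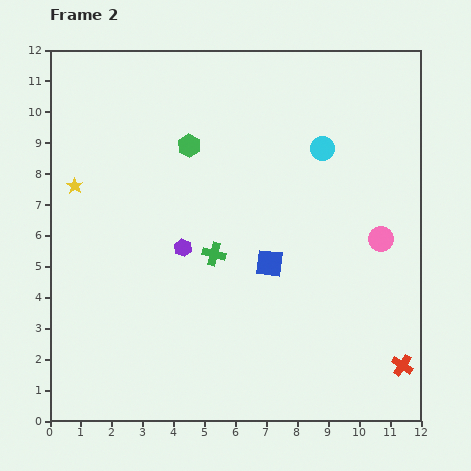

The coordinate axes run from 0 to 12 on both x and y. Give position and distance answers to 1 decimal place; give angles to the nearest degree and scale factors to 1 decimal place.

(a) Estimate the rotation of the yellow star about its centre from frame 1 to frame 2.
27° counter-clockwise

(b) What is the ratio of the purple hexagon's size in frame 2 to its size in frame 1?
0.7×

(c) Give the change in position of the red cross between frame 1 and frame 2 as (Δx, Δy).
(1.9, -3.4)

The red cross was at (9.5, 5.2) in frame 1 and (11.4, 1.8) in frame 2.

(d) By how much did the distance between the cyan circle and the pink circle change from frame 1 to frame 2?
-0.4

Distance in frame 1: 3.9. Distance in frame 2: 3.5.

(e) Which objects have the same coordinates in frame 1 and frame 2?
the yellow star, the cyan circle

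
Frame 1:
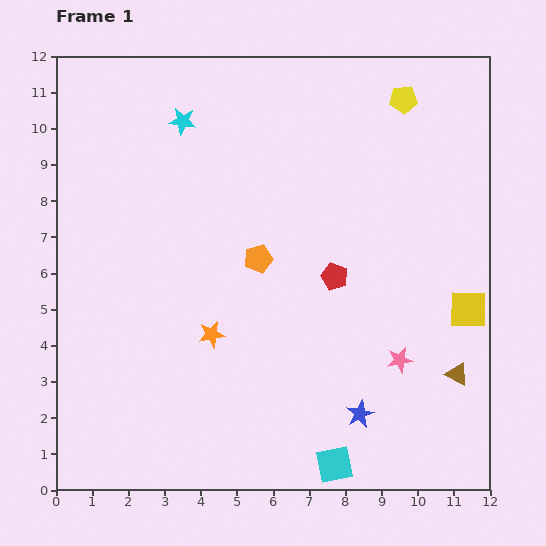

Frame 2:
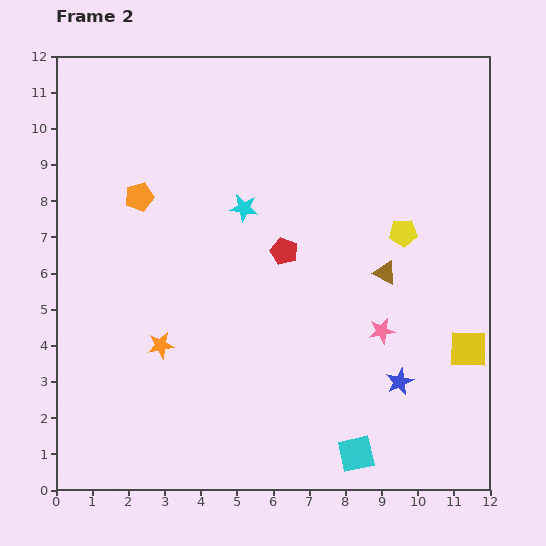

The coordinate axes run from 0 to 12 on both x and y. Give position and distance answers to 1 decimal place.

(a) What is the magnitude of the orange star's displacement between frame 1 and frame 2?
1.4

The orange star moved from (4.3, 4.3) to (2.9, 4.0), a distance of √(1.4² + 0.3²) ≈ 1.4.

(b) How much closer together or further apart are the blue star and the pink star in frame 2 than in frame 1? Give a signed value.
-0.4

Distance in frame 1: 1.9. Distance in frame 2: 1.5.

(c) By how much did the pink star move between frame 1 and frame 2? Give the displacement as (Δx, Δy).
(-0.5, 0.8)

The pink star was at (9.5, 3.6) in frame 1 and (9.0, 4.4) in frame 2.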